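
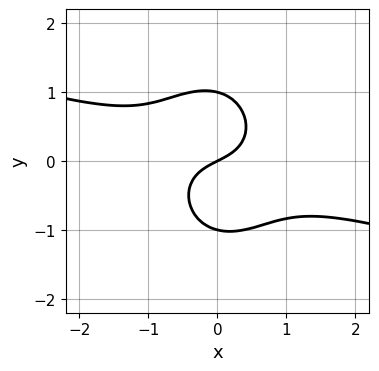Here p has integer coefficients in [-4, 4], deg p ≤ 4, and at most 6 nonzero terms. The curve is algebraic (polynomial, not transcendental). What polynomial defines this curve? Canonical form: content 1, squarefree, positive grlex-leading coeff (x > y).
x^3 + 3*x^2*y + 2*y^3 + x - 2*y

(a) The degree is 3 — a generic line meets the curve in up to 3 points.
(b) Against the integer gridlines: it crosses the x-axis at the gridline x = 0; among the integer gridlines, it crosses the y-axis at y ∈ {-1, 0, 1}.
(c) Matching integer coefficients to the picture gives p.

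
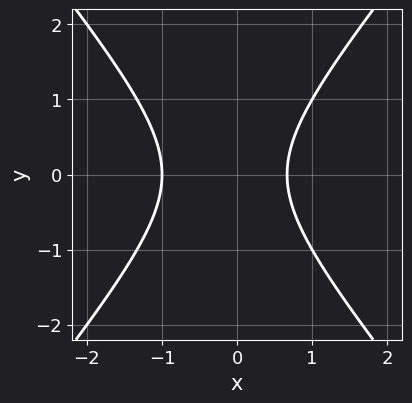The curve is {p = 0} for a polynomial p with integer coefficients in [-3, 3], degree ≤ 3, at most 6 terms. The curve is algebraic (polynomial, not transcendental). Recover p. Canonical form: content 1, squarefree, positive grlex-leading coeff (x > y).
3*x^2 - 2*y^2 + x - 2

Degree: no degree-1 curve has this shape, so deg p = 2.
Symmetries: the y ↦ −y reflection is a symmetry, so y appears only in even powers.
Against the integer gridlines: the curve avoids every integer y-axis point in the box; it crosses the x-axis at the gridline x = -1.
Assembling these constraints gives the stated polynomial.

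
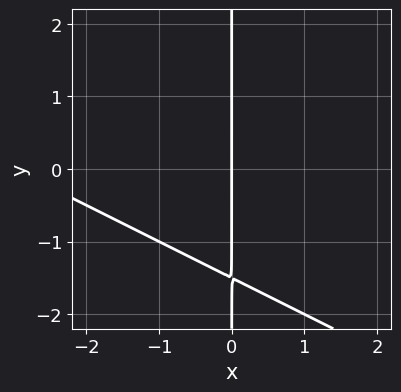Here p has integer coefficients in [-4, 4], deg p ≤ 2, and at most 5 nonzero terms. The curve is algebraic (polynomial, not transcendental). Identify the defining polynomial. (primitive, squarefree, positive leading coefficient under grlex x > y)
x^2 + 2*x*y + 3*x

Degree: a generic line meets the curve in up to 2 points, so deg p = 2.
From the axis intercepts and sections: it meets the x-axis at x = 0 (among the integer gridlines); every point of the y-axis in the box is on the curve.
Matching integer coefficients to the picture gives p.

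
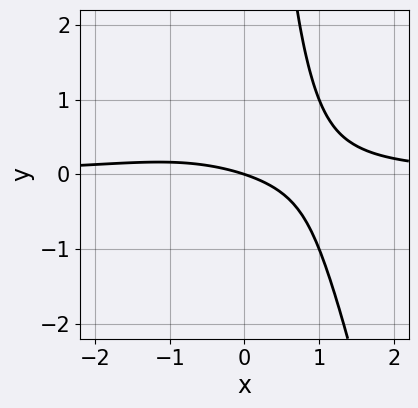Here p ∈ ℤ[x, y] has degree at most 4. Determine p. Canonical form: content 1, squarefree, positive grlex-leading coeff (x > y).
x^3*y + x*y^2 + 2*x*y - x - 3*y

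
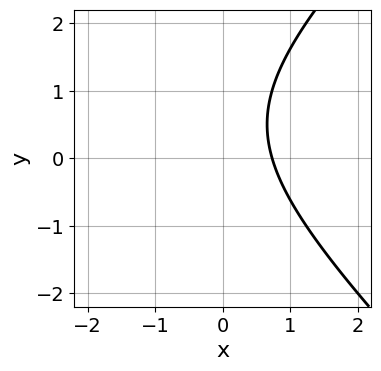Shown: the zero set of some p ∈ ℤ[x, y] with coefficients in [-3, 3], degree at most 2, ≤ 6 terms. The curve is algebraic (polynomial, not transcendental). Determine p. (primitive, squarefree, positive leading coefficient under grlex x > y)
(a) The degree is 2 — no degree-1 curve has this shape.
(b) Observable constraints: no y-intercept at any integer in the box.
(c) Putting this together gives p.

x^2 - y^2 + 2*x + y - 2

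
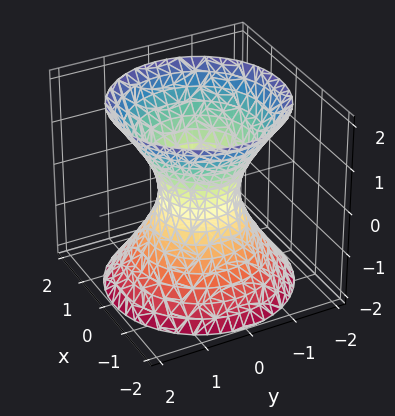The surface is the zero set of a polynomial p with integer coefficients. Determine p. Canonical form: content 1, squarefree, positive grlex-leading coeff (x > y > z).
3*x^2 + 3*y^2 - 2*z^2 - 2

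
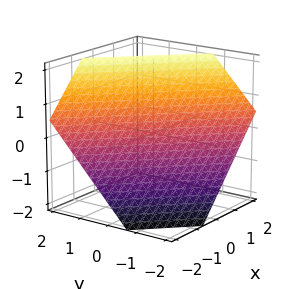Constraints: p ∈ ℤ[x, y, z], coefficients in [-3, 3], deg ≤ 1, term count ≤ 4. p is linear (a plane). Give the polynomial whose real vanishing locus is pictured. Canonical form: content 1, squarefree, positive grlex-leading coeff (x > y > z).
3*x + 3*y - 3*z + 2

(a) Degree: the surface is flat (a plane), so deg p = 1.
(b) Solving for integer coefficients yields p as stated.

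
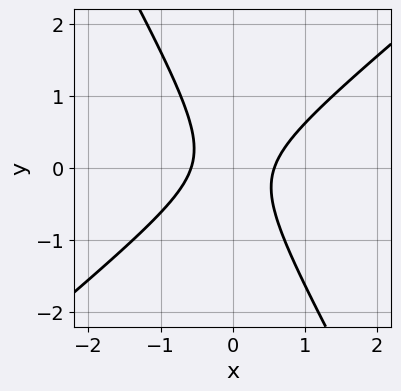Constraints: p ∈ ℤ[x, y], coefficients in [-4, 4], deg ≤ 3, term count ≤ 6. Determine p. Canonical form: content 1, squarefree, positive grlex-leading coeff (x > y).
3*x^2 - 2*x*y - 2*y^2 - 1

deg p = 2.
From the visible intercepts: the curve avoids every integer y-axis point in the box.
Assembling these constraints gives the stated polynomial.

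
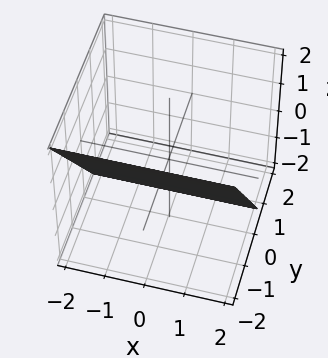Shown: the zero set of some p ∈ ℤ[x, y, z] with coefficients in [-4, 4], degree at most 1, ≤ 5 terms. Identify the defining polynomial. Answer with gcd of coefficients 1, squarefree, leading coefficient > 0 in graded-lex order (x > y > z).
3*y + 2*z + 2

(a) Degree: the surface is flat (a plane), so deg p = 1.
(b) Checking where it meets the axes: it misses every integer gridline on the x-axis; it crosses the z-axis at the gridline z = -1.
(c) Solving for integer coefficients yields p as stated.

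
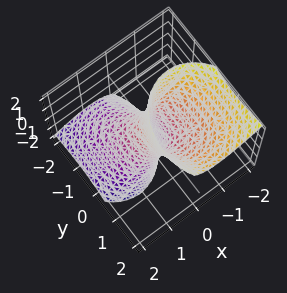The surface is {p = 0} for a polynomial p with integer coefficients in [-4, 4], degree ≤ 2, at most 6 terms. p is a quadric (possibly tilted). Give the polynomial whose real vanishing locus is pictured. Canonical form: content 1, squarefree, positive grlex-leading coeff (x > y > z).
First, the degree is 2 — no degree-1 surface has this shape.
Next, observable constraints: it misses every integer gridline on the z-axis.
Finally, matching integer coefficients to the picture gives p.

3*x^2 + 3*x*z + 2*y^2 - 2*y*z - 1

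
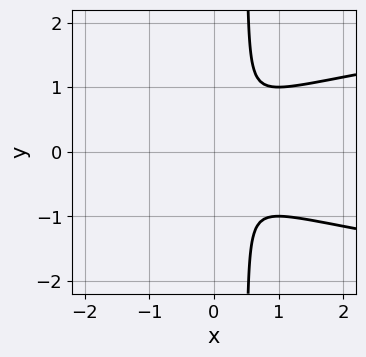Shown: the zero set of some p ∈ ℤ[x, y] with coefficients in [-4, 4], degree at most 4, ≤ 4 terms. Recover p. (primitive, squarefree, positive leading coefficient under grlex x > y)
2*x*y^2 - x^2 - y^2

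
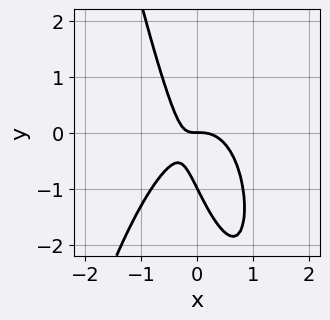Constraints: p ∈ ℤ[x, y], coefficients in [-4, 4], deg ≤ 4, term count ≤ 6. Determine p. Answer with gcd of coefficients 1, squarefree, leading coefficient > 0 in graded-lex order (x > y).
deg p = 3. No degree-2 curve has this shape.
Checking where it meets the axes: it crosses the x-axis at the gridline x = 0; among the integer gridlines, it crosses the y-axis at y ∈ {-1, 0}.
Fitting integer coefficients to these (and the overall shape) gives p.

3*x^3 + 2*x*y + y^2 + y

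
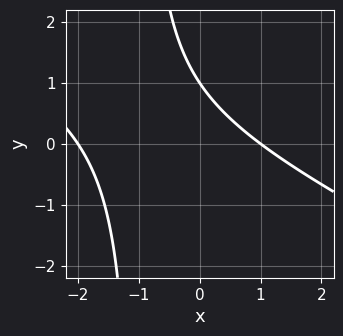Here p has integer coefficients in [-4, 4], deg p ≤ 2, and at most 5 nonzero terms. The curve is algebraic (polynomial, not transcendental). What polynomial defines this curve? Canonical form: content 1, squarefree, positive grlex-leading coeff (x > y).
x^2 + 2*x*y + x + 2*y - 2

1. Degree: no degree-1 curve has this shape, so deg p = 2.
2. From the visible intercepts: it meets the y-axis at y = 1 (among the integer gridlines); among the integer gridlines, it crosses the x-axis at x ∈ {-2, 1}.
3. Putting this together gives p.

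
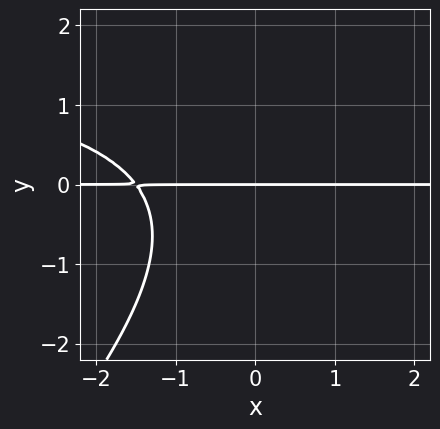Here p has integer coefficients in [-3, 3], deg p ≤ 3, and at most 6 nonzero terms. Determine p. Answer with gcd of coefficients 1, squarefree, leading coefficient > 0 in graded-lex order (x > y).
x*y^2 - y^3 - 2*x*y - 3*y

(a) The degree is 3 — no degree-2 curve has this shape.
(b) From the axis intercepts and sections: it meets the y-axis at y = 0 (among the integer gridlines); every point of the x-axis in the box is on the curve.
(c) The integer polynomial consistent with all of this is the stated p.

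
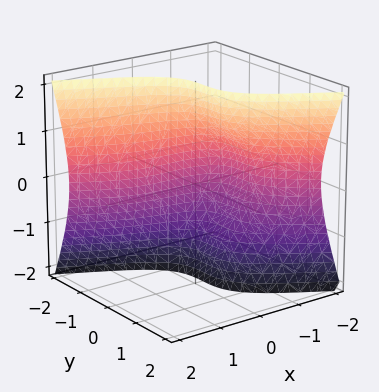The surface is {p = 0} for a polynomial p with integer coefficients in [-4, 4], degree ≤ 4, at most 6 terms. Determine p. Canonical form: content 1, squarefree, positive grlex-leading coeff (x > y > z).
x^3 + 2*x*z^2 + 3*y^3 + 2

The degree is 3 — no degree-2 surface has this shape.
From the visible intercepts: it misses every integer gridline on the z-axis.
These observations pin down the coefficients.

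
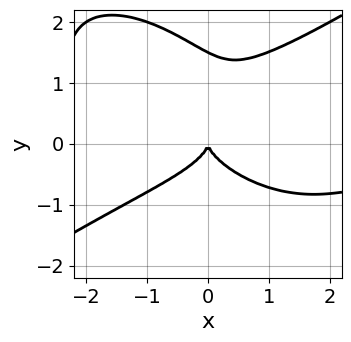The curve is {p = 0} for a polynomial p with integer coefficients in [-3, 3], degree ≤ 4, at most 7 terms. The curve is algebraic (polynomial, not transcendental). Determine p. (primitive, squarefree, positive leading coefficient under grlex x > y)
x^3*y - x*y^3 - 2*y^4 + 3*y^3 + 2*x^2

(a) deg p = 4.
(b) Checking where it meets the axes: one y-axis crossing is at y = 0; it meets the x-axis at x = 0 (among the integer gridlines).
(c) Assembling these constraints gives the stated polynomial.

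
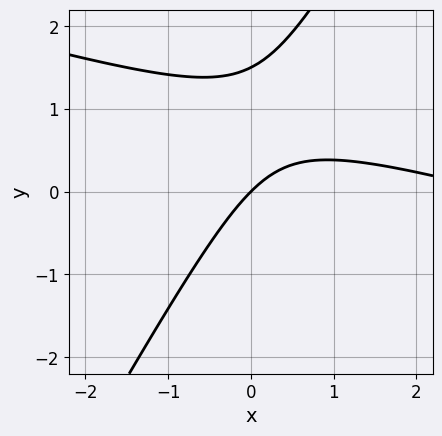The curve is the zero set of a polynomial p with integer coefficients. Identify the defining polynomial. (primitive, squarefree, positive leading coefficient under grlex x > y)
x^2 + 3*x*y - 2*y^2 - 3*x + 3*y

deg p = 2.
Observable constraints: one y-axis crossing is at y = 0; it meets the x-axis at x = 0 (among the integer gridlines).
Fitting integer coefficients to these (and the overall shape) gives p.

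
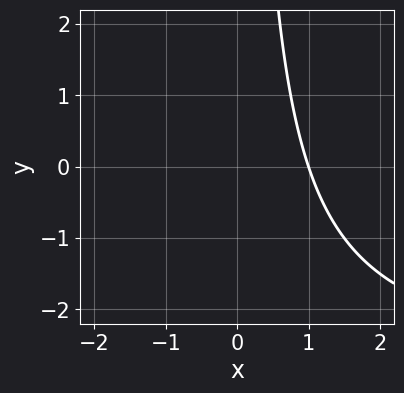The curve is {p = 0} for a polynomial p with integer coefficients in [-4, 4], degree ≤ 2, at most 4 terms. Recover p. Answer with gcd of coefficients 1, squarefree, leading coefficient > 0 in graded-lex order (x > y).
First, deg p = 2.
Then, observable constraints: no y-intercept at any integer in the box; one x-axis crossing is at x = 1.
Finally, fitting integer coefficients to these (and the overall shape) gives p.

x*y + 3*x - 3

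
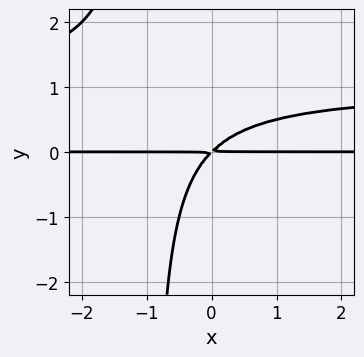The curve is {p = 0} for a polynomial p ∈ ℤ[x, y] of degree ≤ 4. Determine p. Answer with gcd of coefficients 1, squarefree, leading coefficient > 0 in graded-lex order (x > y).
1. Degree: the shape is more complex than any degree-2 curve, so deg p = 3.
2. Observable constraints: every point of the x-axis in the box is on the curve.
3. Matching integer coefficients to the picture gives p.

x*y^2 - x*y + y^2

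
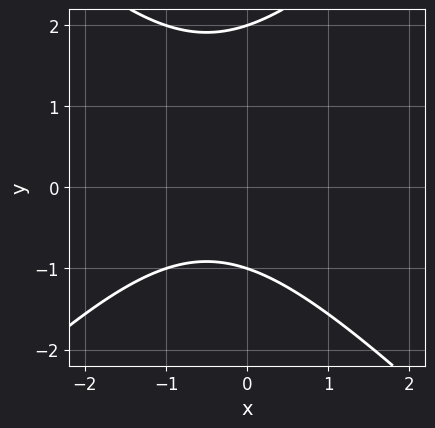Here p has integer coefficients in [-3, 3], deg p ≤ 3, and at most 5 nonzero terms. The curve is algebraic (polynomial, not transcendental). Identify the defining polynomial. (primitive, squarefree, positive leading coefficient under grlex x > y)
x^2 - y^2 + x + y + 2

1. Degree: a generic line meets the curve in up to 2 points, so deg p = 2.
2. Reading off the gridlines: among the integer gridlines, it crosses the y-axis at y ∈ {-1, 2}; no x-intercept at any integer in the box.
3. The integer polynomial consistent with all of this is the stated p.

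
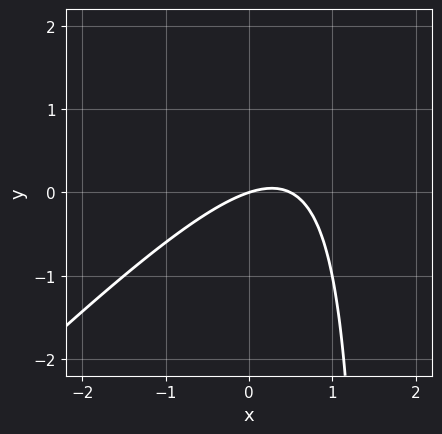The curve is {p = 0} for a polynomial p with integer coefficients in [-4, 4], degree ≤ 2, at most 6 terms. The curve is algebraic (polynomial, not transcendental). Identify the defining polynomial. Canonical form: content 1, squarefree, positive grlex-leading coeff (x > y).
2*x^2 - 2*x*y - x + 3*y

1. The degree is 2 — no degree-1 curve has this shape.
2. From the axis intercepts and sections: one y-axis crossing is at y = 0; one x-axis crossing is at x = 0.
3. Fitting integer coefficients to these (and the overall shape) gives p.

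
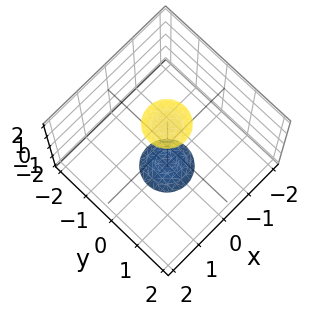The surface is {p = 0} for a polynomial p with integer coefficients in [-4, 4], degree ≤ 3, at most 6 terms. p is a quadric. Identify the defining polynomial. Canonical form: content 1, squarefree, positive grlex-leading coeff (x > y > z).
3*x^2 + 3*y^2 - z^2 + 3

(a) There are 2 components. Treating them together as one polynomial.
(b) deg p = 2. Two separate bowl-shaped sheets opening away from each other; a quadric.
(c) Symmetries: it's symmetric under z → −z, forcing even powers of z; every cross-section ⟂ z is a circle, so x, y appear only via x² + y².
(d) Against the integer gridlines: it misses every integer gridline on the y-axis; a circular section at z = -2 has radius between 0 and 1; the surface avoids every integer x-axis point in the box.
(e) Fitting integer coefficients to these (and the overall shape) gives p.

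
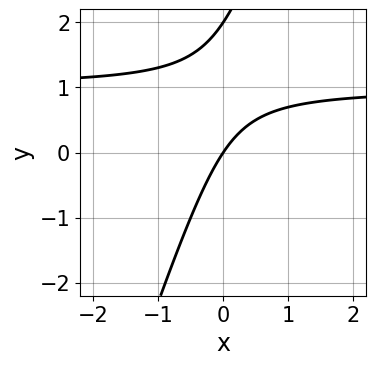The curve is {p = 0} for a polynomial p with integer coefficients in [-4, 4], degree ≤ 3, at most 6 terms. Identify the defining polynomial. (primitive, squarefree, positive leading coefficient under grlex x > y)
3*x*y - y^2 - 3*x + 2*y

First, the degree is 2 — the shape is more complex than any degree-1 curve.
Then, checking where it meets the axes: one x-axis crossing is at x = 0; the y-axis gridline crossings are at y ∈ {0, 2}.
Finally, matching integer coefficients to the picture gives p.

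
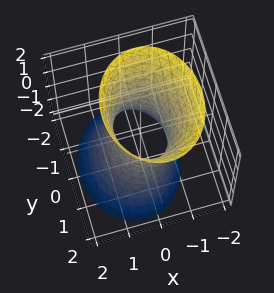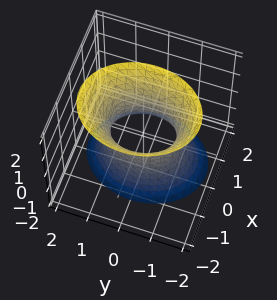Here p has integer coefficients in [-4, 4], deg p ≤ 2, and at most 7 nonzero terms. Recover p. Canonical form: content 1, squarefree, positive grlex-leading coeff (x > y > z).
deg p = 2.
From the visible intercepts: no z-intercept at any integer in the box; the y-axis gridline crossings are at y ∈ {-1, 1}.
Together with the visible shape, these determine p as stated.

3*x^2 + x*z + 2*y^2 - z^2 - 2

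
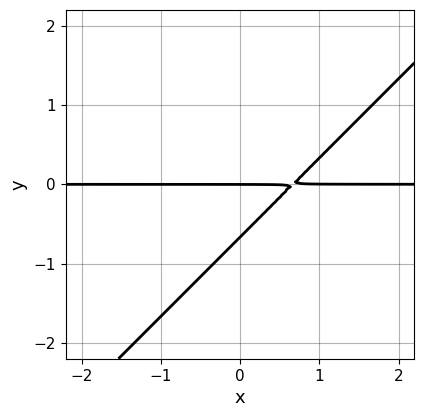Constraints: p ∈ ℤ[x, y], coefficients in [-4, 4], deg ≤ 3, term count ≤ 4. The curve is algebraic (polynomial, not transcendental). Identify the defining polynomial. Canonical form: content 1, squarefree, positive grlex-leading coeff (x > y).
3*x*y - 3*y^2 - 2*y

deg p = 2. A generic line meets the curve in up to 2 points.
Observable constraints: it crosses the y-axis at the gridline y = 0; the visible x-axis segment lies entirely on the curve.
Fitting integer coefficients to these (and the overall shape) gives p.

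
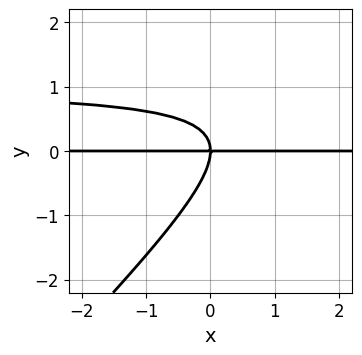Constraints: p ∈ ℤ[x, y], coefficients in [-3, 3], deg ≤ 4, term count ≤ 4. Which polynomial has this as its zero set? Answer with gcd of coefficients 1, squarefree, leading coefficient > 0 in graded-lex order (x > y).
x*y^2 - y^3 - x*y

Degree: a generic line meets the curve in up to 3 points, so deg p = 3.
Checking where it meets the axes: it crosses the y-axis at the gridline y = 0; every point of the x-axis in the box is on the curve.
Matching integer coefficients to the picture gives p.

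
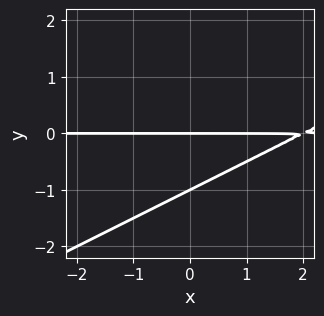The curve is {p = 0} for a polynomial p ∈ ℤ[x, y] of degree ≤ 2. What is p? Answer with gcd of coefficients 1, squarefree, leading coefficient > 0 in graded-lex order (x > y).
x*y - 2*y^2 - 2*y

1. deg p = 2.
2. Observable constraints: every point of the x-axis in the box is on the curve; among the integer gridlines, it crosses the y-axis at y ∈ {-1, 0}.
3. The integer polynomial consistent with all of this is the stated p.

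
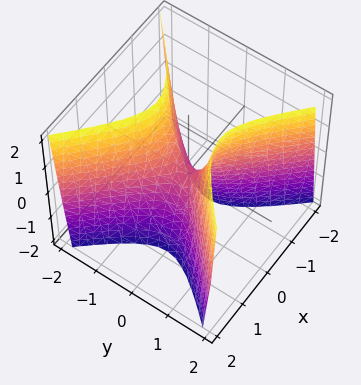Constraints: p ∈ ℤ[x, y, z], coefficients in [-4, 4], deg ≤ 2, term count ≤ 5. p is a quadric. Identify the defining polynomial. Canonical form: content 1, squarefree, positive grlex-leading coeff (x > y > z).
3*x^2 - 3*y^2 + z

First, degree: a saddle surface; a quadric, so deg p = 2.
Next, symmetries: it's symmetric under y → −y, forcing even powers of y; mirror symmetry x ↦ −x ⇒ only even powers of x.
Next, observable constraints: one y-axis crossing is at y = 0; one z-axis crossing is at z = 0; one x-axis crossing is at x = 0.
Finally, matching integer coefficients to the picture gives p.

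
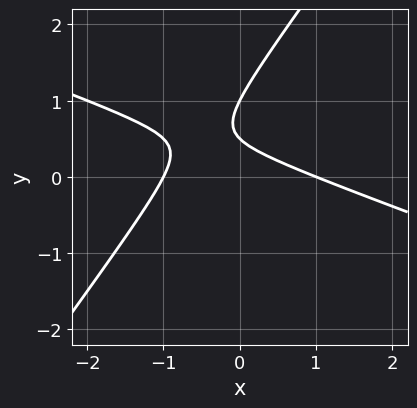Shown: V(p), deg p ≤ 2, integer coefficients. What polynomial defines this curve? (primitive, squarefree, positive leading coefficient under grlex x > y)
1. Degree: no degree-1 curve has this shape, so deg p = 2.
2. Observable constraints: it crosses the y-axis at the gridline y = 1; the x-axis gridline crossings are at x ∈ {-1, 1}.
3. These observations pin down the coefficients.

x^2 + 2*x*y - 2*y^2 + 3*y - 1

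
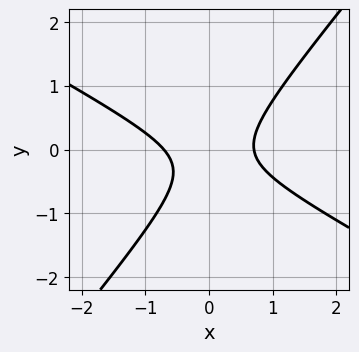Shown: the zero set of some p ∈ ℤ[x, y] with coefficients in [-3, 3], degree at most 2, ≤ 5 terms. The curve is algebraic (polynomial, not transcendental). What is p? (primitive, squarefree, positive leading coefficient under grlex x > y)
2*x^2 + 2*x*y - 3*y^2 - y - 1

First, the degree is 2 — a generic line meets the curve in up to 2 points.
Then, from the visible intercepts: the curve avoids every integer y-axis point in the box.
Finally, solving for integer coefficients yields p as stated.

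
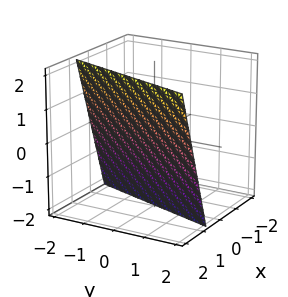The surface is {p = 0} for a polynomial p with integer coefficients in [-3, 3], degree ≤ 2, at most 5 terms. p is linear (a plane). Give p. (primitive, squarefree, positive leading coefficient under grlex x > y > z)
(a) deg p = 1.
(b) From the visible intercepts: it meets the y-axis at y = -2 (among the integer gridlines); one z-axis crossing is at z = -2.
(c) Fitting integer coefficients to these (and the overall shape) gives p.

3*x - y - z - 2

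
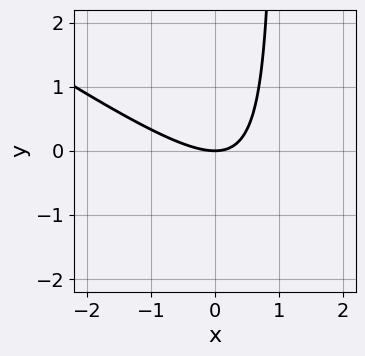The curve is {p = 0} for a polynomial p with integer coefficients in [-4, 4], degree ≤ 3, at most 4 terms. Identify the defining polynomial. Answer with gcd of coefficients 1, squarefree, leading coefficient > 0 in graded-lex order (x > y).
First, the degree is 2 — a generic line meets the curve in up to 2 points.
Then, checking where it meets the axes: it crosses the x-axis at the gridline x = 0; it crosses the y-axis at the gridline y = 0.
Finally, these observations pin down the coefficients.

2*x^2 + 3*x*y - 3*y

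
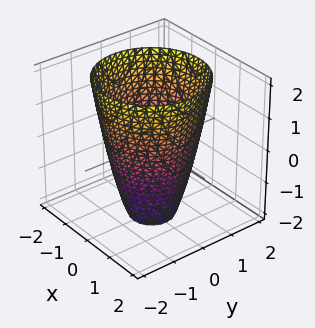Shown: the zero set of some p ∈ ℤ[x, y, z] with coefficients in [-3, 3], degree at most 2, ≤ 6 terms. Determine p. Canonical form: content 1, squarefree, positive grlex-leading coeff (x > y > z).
1. deg p = 2. No degree-1 surface has this shape.
2. Symmetries: the surface is invariant under rotation about z: p = q(x² + y², z).
3. Reading off the gridlines: the surface avoids every integer z-axis point in the box; a circular section at z = -1 has radius exactly 1.
4. The integer polynomial consistent with all of this is the stated p.

2*x^2 + 2*y^2 - z - 3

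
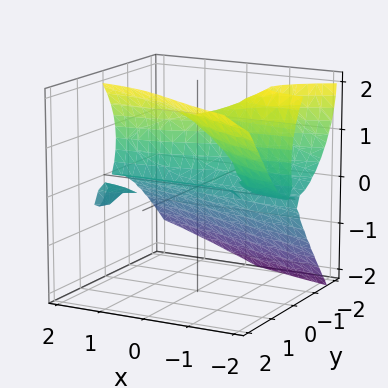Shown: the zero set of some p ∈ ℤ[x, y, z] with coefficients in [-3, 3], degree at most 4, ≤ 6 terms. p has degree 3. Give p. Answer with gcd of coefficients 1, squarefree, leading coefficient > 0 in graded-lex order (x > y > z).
3*x*y*z + 3*y^3 - 2*z^3 + 3*z^2

There are 2 components. Treating them together as one polynomial.
The degree is 3 — no degree-2 surface has this shape.
Observable constraints: every point of the x-axis in the box is on the surface; it meets the z-axis at z = 0 (among the integer gridlines).
Matching integer coefficients to the picture gives p.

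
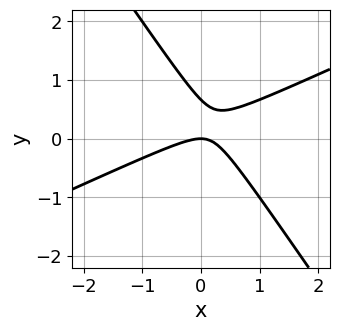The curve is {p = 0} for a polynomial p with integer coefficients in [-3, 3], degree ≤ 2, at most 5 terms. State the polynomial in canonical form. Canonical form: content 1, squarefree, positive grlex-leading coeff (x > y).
2*x^2 - 3*x*y - 3*y^2 + 2*y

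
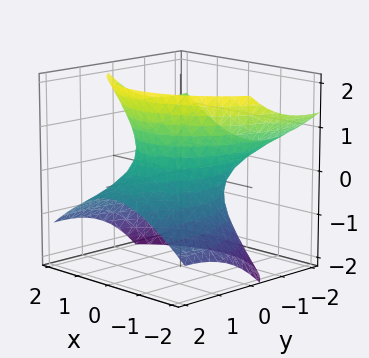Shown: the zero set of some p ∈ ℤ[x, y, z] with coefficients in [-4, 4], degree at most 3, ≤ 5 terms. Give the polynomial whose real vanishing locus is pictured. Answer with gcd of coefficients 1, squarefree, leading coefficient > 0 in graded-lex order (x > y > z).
(a) Degree: the shape is more complex than any degree-1 surface, so deg p = 2.
(b) Checking where it meets the axes: among the integer gridlines, it crosses the x-axis at x ∈ {-1, 1}; it misses every integer gridline on the z-axis.
(c) These observations pin down the coefficients.

2*x^2 + y^2 + 3*y*z - 2*z^2 - 2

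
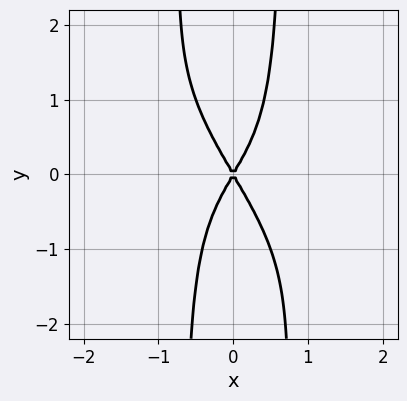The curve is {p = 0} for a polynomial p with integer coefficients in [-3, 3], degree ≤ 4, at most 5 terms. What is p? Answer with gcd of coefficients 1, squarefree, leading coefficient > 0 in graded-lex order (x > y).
Degree: no degree-3 curve has this shape, so deg p = 4.
Observable constraints: one x-axis crossing is at x = 0; it crosses the y-axis at the gridline y = 0.
Putting this together gives p.

2*x^3*y + 2*x^2*y^2 + 3*x^2 - y^2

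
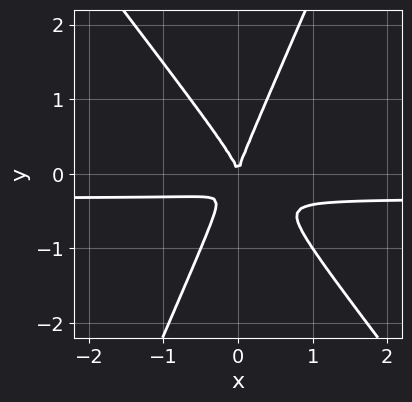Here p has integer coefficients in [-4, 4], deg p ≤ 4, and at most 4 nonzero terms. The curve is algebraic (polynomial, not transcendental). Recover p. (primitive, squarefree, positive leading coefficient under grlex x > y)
3*x^2*y + x*y^2 - y^3 + x^2

1. deg p = 3. The shape is more complex than any degree-2 curve.
2. From the visible intercepts: it meets the y-axis at y = 0 (among the integer gridlines); it crosses the x-axis at the gridline x = 0.
3. These observations pin down the coefficients.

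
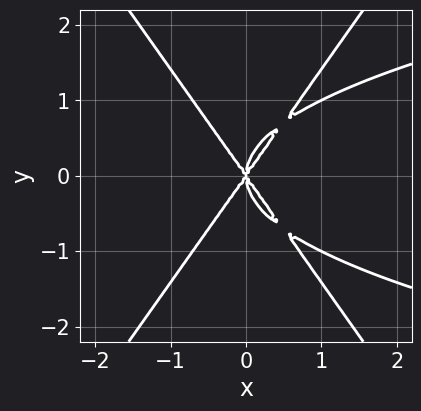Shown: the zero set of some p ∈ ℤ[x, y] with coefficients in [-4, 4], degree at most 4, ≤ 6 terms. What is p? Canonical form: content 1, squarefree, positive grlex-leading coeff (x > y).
2*x^2*y^2 - y^4 - 2*x^3 + x*y^2

1. Degree: a generic line meets the curve in up to 4 points, so deg p = 4.
2. Symmetries: the y ↦ −y reflection is a symmetry, so y appears only in even powers.
3. Observable constraints: it meets the y-axis at y = 0 (among the integer gridlines); it crosses the x-axis at the gridline x = 0.
4. Fitting integer coefficients to these (and the overall shape) gives p.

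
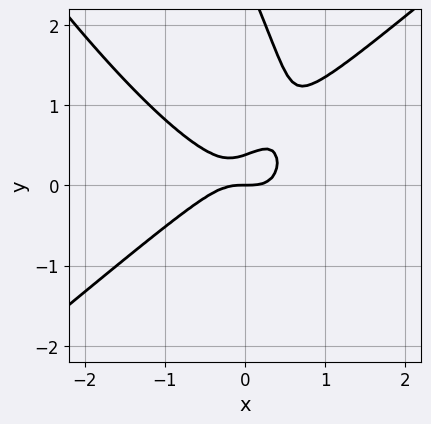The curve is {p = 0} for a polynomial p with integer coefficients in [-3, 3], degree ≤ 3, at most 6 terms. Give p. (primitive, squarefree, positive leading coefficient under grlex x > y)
2*x^3 - 2*x*y^2 - y^3 + 3*y^2 - y

Degree: no degree-2 curve has this shape, so deg p = 3.
From the axis intercepts and sections: one y-axis crossing is at y = 0; it crosses the x-axis at the gridline x = 0.
These observations pin down the coefficients.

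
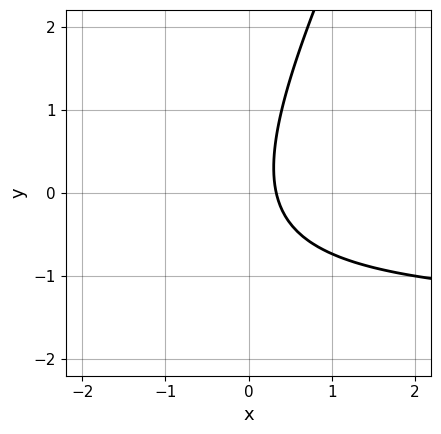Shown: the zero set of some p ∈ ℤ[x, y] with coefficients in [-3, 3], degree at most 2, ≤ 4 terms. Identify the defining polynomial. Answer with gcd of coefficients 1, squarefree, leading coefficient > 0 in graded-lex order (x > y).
2*x*y - y^2 + 3*x - 1

(a) deg p = 2.
(b) Against the integer gridlines: no y-intercept at any integer in the box.
(c) Matching integer coefficients to the picture gives p.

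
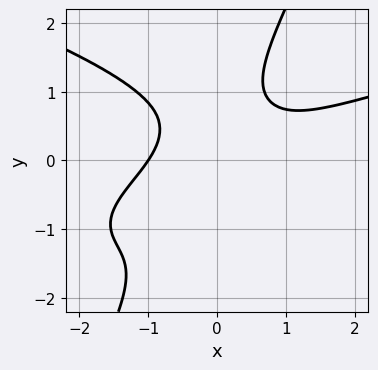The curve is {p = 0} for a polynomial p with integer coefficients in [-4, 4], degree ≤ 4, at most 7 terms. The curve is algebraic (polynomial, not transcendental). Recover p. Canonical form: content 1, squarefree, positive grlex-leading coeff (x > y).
2*x*y^3 - y^4 - x^3 + 2*x^2*y - 1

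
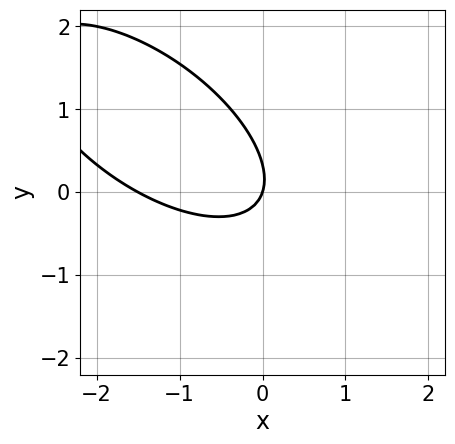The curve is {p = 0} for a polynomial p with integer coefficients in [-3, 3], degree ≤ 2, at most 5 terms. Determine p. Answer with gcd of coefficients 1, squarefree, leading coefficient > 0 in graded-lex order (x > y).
2*x^2 + 3*x*y + 3*y^2 + 3*x - y

First, the degree is 2 — a generic line meets the curve in up to 2 points.
Next, from the visible intercepts: it meets the y-axis at y = 0 (among the integer gridlines); it meets the x-axis at x = 0 (among the integer gridlines).
Finally, together with the visible shape, these determine p as stated.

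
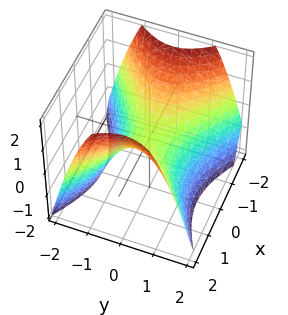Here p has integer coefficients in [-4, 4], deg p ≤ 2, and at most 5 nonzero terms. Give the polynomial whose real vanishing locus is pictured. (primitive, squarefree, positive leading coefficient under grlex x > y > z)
First, degree: a saddle surface; a quadric, so deg p = 2.
Next, symmetries: mirror symmetry x ↦ −x ⇒ only even powers of x; mirror symmetry y ↦ −y ⇒ only even powers of y.
Then, reading off the gridlines: it meets the y-axis at y = 0 (among the integer gridlines); one z-axis crossing is at z = 0; one x-axis crossing is at x = 0.
Finally, the integer polynomial consistent with all of this is the stated p.

2*x^2 - 3*y^2 - 3*z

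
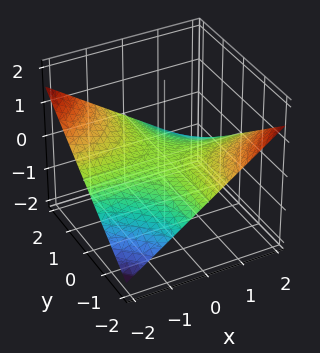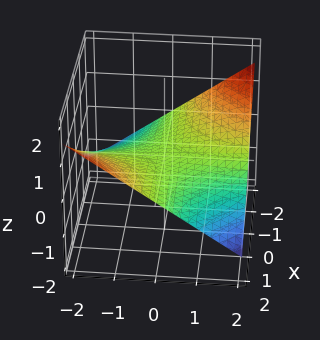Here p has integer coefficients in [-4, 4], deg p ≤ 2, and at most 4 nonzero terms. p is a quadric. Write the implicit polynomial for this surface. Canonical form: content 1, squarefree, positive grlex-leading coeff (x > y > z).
(a) deg p = 2. A saddle surface; a quadric.
(b) From the visible intercepts: the visible x-axis segment lies entirely on the surface; the visible y-axis segment lies entirely on the surface; it meets the z-axis at z = 0 (among the integer gridlines).
(c) Assembling these constraints gives the stated polynomial.

x*y + 3*z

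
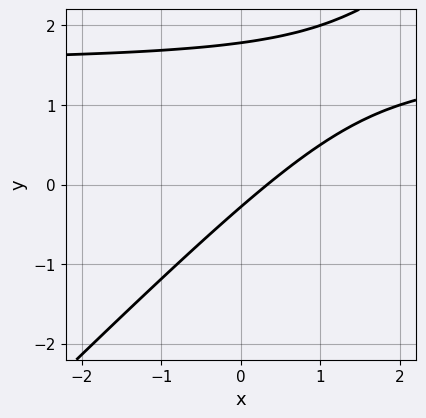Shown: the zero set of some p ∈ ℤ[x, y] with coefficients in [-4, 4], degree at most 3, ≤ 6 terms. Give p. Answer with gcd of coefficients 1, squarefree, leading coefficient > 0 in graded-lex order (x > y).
(a) deg p = 2. The shape is more complex than any degree-1 curve.
(b) Putting this together gives p.

2*x*y - 2*y^2 - 3*x + 3*y + 1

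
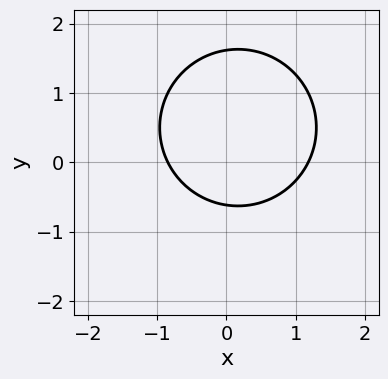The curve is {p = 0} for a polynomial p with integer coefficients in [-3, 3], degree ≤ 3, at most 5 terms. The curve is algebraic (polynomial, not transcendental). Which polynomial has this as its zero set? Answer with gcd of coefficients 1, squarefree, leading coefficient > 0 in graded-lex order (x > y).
3*x^2 + 3*y^2 - x - 3*y - 3

(a) The degree is 2 — the shape is more complex than any degree-1 curve.
(b) Solving for integer coefficients yields p as stated.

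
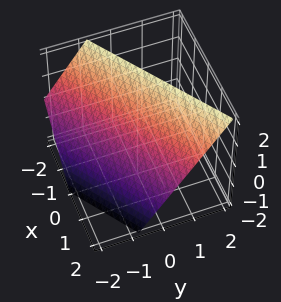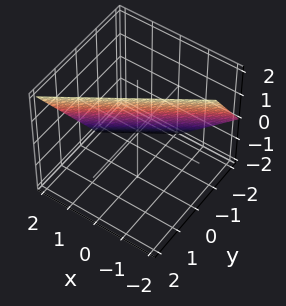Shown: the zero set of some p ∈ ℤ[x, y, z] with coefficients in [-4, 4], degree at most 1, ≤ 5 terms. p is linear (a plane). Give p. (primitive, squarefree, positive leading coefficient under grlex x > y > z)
1. deg p = 1.
2. Checking where it meets the axes: it meets the x-axis at x = 1 (among the integer gridlines); it meets the z-axis at z = 1 (among the integer gridlines).
3. Putting this together gives p.

2*x - 3*y + 2*z - 2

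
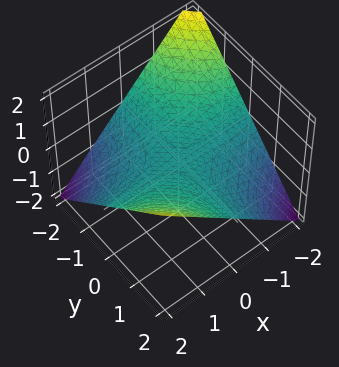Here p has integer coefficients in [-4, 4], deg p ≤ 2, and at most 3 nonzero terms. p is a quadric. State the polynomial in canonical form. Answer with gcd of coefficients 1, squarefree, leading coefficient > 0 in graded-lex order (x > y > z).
First, deg p = 2. A saddle surface; a quadric.
Next, from the axis intercepts and sections: it crosses the z-axis at the gridline z = 0; the visible x-axis segment lies entirely on the surface; the visible y-axis segment lies entirely on the surface.
Finally, putting this together gives p.

x*y - 2*z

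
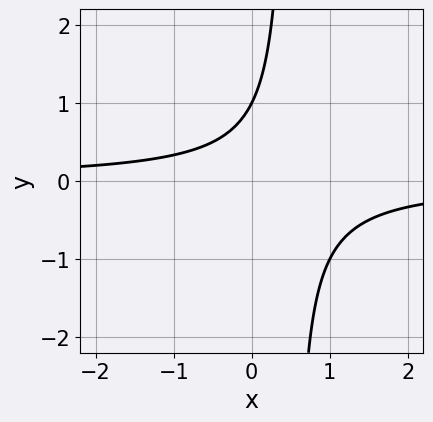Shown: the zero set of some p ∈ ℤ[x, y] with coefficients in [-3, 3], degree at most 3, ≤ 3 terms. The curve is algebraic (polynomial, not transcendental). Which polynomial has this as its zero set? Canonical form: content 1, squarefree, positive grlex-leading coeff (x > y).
2*x*y - y + 1

(a) deg p = 2.
(b) Checking where it meets the axes: it crosses the y-axis at the gridline y = 1; the curve avoids every integer x-axis point in the box.
(c) Fitting integer coefficients to these (and the overall shape) gives p.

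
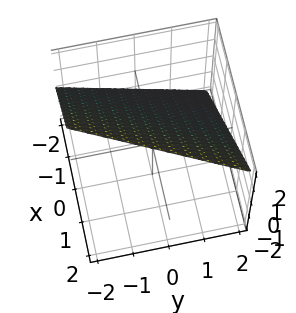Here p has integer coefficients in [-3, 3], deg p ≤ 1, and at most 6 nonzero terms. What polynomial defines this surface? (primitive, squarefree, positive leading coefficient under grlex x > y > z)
2*x - y - 2*z + 2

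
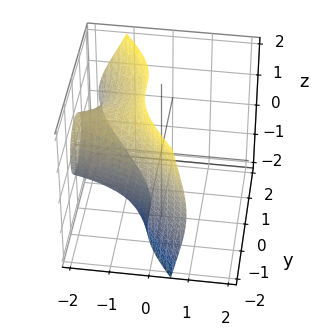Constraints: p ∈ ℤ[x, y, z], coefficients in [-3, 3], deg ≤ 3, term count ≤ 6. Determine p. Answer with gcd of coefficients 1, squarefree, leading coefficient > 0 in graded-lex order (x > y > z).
3*x*y^2 + 2*x*z^2 + 2*y^3 + y^2 + 3

Degree: a generic line meets the surface in up to 3 points, so deg p = 3.
Checking where it meets the axes: no z-intercept at any integer in the box; no x-intercept at any integer in the box.
Fitting integer coefficients to these (and the overall shape) gives p.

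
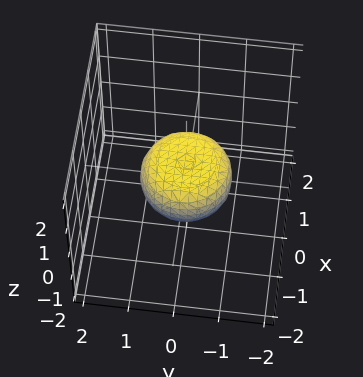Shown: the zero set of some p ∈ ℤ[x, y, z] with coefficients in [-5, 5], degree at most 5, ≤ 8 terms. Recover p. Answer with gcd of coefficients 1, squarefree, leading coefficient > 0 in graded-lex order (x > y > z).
2*x^4 + 4*x^2*y^2 + 2*y^4 - x^2 - y^2 + 3*z^2 - 1

(a) Degree: no degree-3 surface has this shape, so deg p = 4.
(b) Symmetry: every cross-section ⟂ z is a circle, so x, y appear only via x² + y².
(c) Checking where it meets the axes: the y-axis gridline crossings are at y ∈ {-1, 1}; a circular section at z = 0 has radius exactly 1.
(d) Assembling these constraints gives the stated polynomial.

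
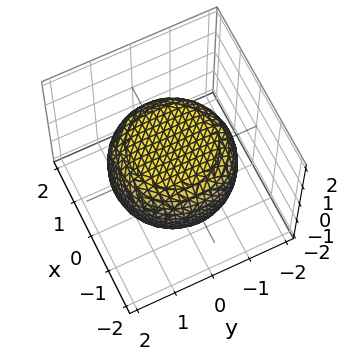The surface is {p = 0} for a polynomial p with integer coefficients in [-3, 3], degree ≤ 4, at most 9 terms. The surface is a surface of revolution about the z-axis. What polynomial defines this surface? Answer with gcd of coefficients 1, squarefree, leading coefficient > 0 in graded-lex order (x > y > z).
x^4 + 2*x^2*y^2 + y^4 - x^2 - y^2 + 3*z^2 - 3

First, deg p = 4. A generic line meets the surface in up to 4 points.
Then, symmetries: every cross-section ⟂ z is a circle, so x, y appear only via x² + y².
Next, checking where it meets the axes: among the integer gridlines, it crosses the z-axis at z ∈ {-1, 1}; a circular section at z = 1 has radius exactly 1.
Finally, matching integer coefficients to the picture gives p.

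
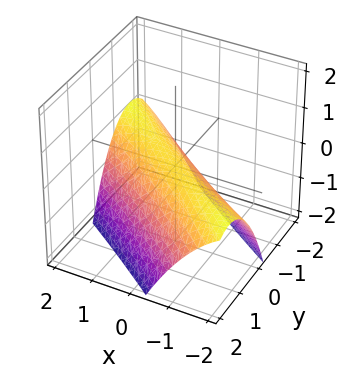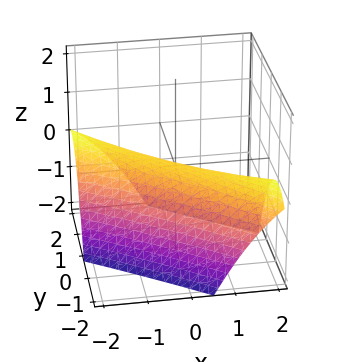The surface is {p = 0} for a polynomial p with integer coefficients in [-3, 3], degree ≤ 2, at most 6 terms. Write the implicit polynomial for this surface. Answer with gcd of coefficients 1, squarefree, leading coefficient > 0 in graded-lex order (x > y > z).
x^2 + 3*x*y + 2*y^2 + 3*z

1. deg p = 2.
2. Observable constraints: it crosses the z-axis at the gridline z = 0; it meets the y-axis at y = 0 (among the integer gridlines); one x-axis crossing is at x = 0.
3. Fitting integer coefficients to these (and the overall shape) gives p.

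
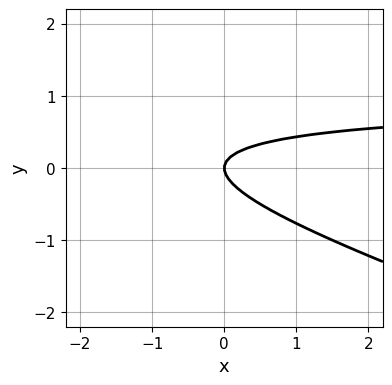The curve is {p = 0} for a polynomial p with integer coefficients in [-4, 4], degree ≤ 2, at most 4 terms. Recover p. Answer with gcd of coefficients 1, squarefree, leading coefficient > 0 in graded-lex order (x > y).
First, deg p = 2.
Next, from the visible intercepts: it crosses the y-axis at the gridline y = 0; it crosses the x-axis at the gridline x = 0.
Finally, together with the visible shape, these determine p as stated.

x*y + 3*y^2 - x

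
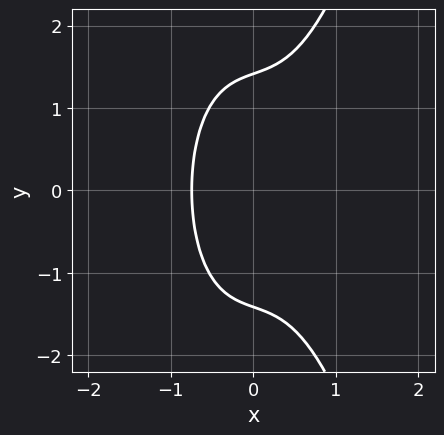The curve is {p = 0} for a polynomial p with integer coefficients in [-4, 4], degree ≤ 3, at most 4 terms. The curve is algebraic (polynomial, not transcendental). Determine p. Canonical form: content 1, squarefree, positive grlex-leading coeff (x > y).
3*x^3 - y^2 + x + 2

Degree: no degree-2 curve has this shape, so deg p = 3.
Symmetries: it's symmetric under y → −y, forcing even powers of y.
These observations pin down the coefficients.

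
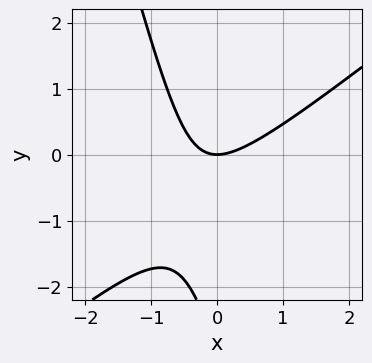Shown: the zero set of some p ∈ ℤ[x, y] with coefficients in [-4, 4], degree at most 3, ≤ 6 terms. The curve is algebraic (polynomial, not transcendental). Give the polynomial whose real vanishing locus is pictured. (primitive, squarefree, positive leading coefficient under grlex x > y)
(a) deg p = 2. A generic line meets the curve in up to 2 points.
(b) Against the integer gridlines: one x-axis crossing is at x = 0; it meets the y-axis at y = 0 (among the integer gridlines).
(c) These observations pin down the coefficients.

3*x^2 - 3*x*y - y^2 - 3*y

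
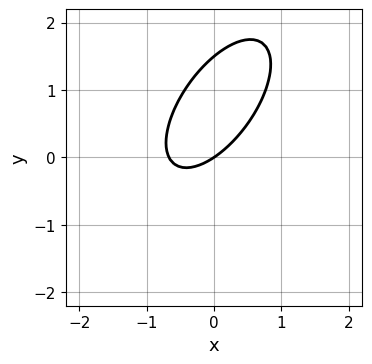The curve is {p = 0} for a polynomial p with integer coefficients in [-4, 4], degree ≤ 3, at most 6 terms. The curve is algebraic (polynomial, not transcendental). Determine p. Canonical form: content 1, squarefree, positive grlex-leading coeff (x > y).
3*x^2 - 3*x*y + 2*y^2 + 2*x - 3*y

(a) The degree is 2 — no degree-1 curve has this shape.
(b) Observable constraints: it crosses the y-axis at the gridline y = 0; it meets the x-axis at x = 0 (among the integer gridlines).
(c) Matching integer coefficients to the picture gives p.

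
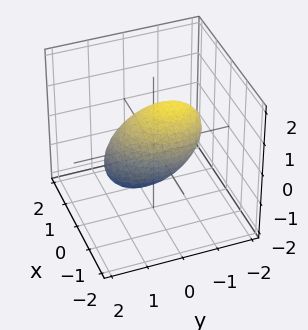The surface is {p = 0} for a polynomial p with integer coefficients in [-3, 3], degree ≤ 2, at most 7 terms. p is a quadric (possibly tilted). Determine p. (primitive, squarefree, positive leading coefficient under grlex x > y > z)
First, degree: a generic line meets the surface in up to 2 points, so deg p = 2.
Then, checking where it meets the axes: among the integer gridlines, it crosses the x-axis at x ∈ {-1, 1}; among the integer gridlines, it crosses the z-axis at z ∈ {-1, 1}.
Finally, fitting integer coefficients to these (and the overall shape) gives p.

3*x^2 + 2*y^2 + 2*y*z + 3*z^2 - 3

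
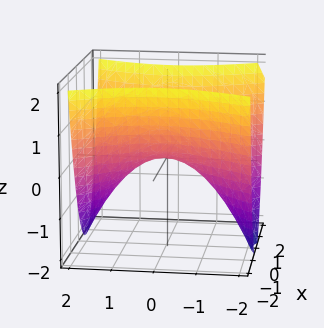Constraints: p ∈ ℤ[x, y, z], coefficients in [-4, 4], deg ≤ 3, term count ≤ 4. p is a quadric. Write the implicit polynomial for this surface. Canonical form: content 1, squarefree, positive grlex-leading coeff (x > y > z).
2*x^2 - y^2 - 2*z

(a) deg p = 2. A saddle surface; a quadric.
(b) Symmetries: the x ↦ −x reflection is a symmetry, so x appears only in even powers; it's symmetric under y → −y, forcing even powers of y.
(c) From the visible intercepts: it crosses the z-axis at the gridline z = 0; it crosses the y-axis at the gridline y = 0.
(d) These observations pin down the coefficients.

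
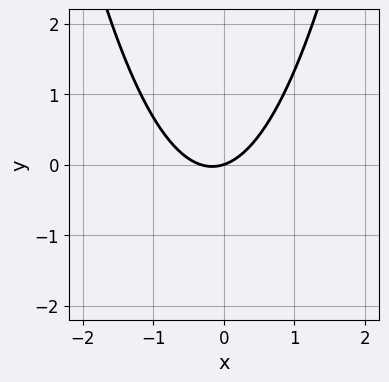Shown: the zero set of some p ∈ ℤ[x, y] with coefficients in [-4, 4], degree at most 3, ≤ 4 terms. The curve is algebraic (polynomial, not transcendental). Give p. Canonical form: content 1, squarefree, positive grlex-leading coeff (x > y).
3*x^2 + x - 3*y

1. Degree: no degree-1 curve has this shape, so deg p = 2.
2. Against the integer gridlines: it crosses the x-axis at the gridline x = 0; it meets the y-axis at y = 0 (among the integer gridlines).
3. Matching integer coefficients to the picture gives p.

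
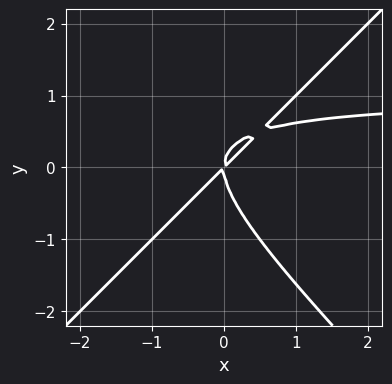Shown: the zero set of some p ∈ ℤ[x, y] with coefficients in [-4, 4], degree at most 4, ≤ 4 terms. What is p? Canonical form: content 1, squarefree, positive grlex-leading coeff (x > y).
The degree is 3 — no degree-2 curve has this shape.
Checking where it meets the axes: it crosses the y-axis at the gridline y = 0; it crosses the x-axis at the gridline x = 0.
Solving for integer coefficients yields p as stated.

x^2*y - y^3 - x^2 + x*y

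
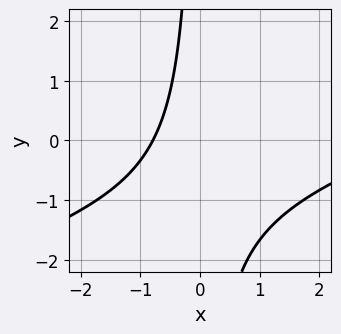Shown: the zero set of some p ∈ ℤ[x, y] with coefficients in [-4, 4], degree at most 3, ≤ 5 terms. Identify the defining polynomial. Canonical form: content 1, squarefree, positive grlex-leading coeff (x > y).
x^2 - 3*x*y - 3*x - 3

First, degree: a generic line meets the curve in up to 2 points, so deg p = 2.
Then, checking where it meets the axes: no y-intercept at any integer in the box.
Finally, fitting integer coefficients to these (and the overall shape) gives p.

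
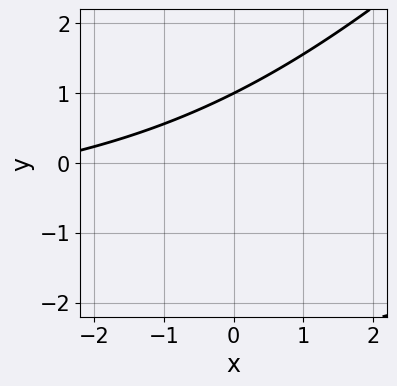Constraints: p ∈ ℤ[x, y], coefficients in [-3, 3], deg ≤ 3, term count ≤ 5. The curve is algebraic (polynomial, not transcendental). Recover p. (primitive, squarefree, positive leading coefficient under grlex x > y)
(a) Degree: the shape is more complex than any degree-1 curve, so deg p = 2.
(b) From the axis intercepts and sections: the curve avoids every integer x-axis point in the box; one y-axis crossing is at y = 1.
(c) Together with the visible shape, these determine p as stated.

x*y - y^2 + x - 2*y + 3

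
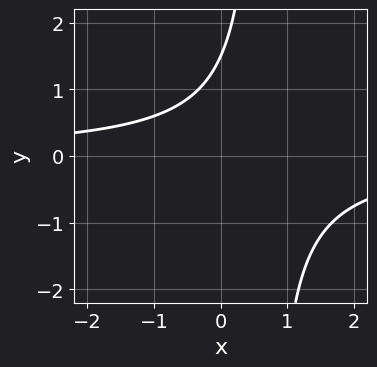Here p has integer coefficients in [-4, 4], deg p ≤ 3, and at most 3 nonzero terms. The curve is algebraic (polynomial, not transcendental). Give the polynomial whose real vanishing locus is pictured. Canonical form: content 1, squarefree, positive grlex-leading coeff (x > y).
1. deg p = 2. No degree-1 curve has this shape.
2. Against the integer gridlines: it misses every integer gridline on the x-axis.
3. Together with the visible shape, these determine p as stated.

3*x*y - 2*y + 3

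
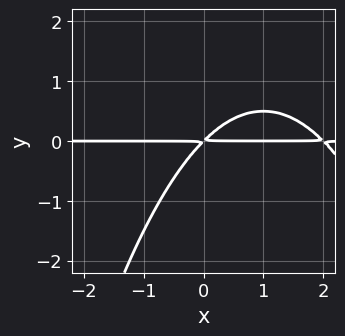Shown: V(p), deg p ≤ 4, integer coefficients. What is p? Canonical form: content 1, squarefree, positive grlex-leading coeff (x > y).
1. The degree is 3 — the shape is more complex than any degree-2 curve.
2. Reading off the gridlines: every point of the x-axis in the box is on the curve.
3. Putting this together gives p.

x^2*y - 2*x*y + 2*y^2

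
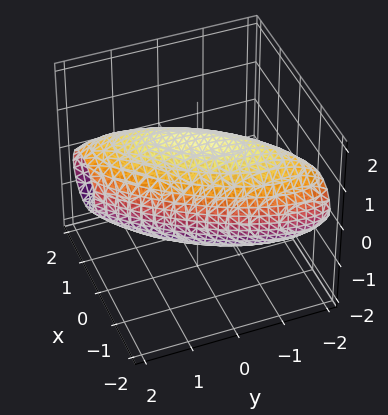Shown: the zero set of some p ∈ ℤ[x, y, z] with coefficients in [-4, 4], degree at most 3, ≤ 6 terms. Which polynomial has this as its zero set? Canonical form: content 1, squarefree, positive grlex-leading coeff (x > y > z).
2*x^2 - 2*x*y + y^2 + 2*z^2 - 3

(a) Degree: a generic line meets the surface in up to 2 points, so deg p = 2.
(b) Solving for integer coefficients yields p as stated.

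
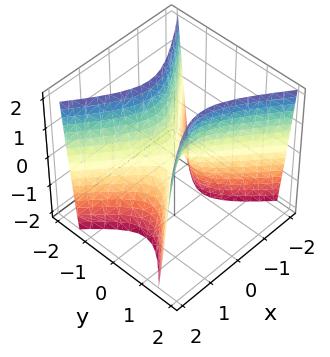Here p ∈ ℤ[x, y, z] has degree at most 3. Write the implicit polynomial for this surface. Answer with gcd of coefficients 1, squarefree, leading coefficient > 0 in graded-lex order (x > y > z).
2*x^2 - 3*y^2 + z

Degree: a hyperbolic paraboloid; a quadric, so deg p = 2.
Symmetries: the y ↦ −y reflection is a symmetry, so y appears only in even powers; mirror symmetry x ↦ −x ⇒ only even powers of x.
Observable constraints: it crosses the y-axis at the gridline y = 0; one z-axis crossing is at z = 0; one x-axis crossing is at x = 0.
Together with the visible shape, these determine p as stated.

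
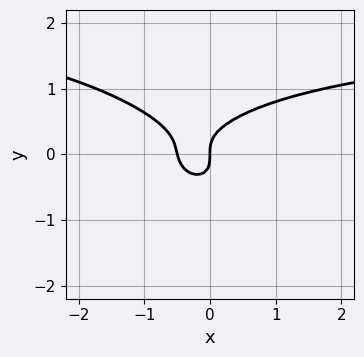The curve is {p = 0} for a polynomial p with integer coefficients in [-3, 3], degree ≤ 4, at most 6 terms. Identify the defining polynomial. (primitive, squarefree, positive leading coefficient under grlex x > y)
x^2*y + x*y^2 + 3*y^3 - 2*x^2 - x

(a) deg p = 3.
(b) Checking where it meets the axes: one y-axis crossing is at y = 0; one x-axis crossing is at x = 0.
(c) The integer polynomial consistent with all of this is the stated p.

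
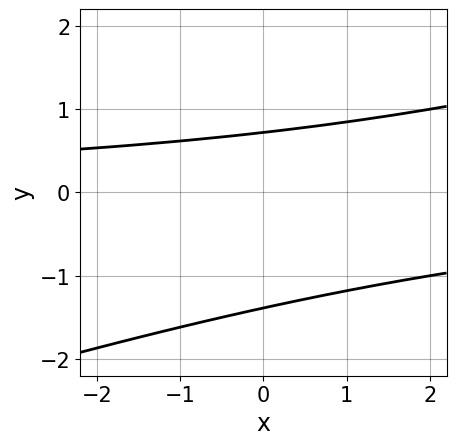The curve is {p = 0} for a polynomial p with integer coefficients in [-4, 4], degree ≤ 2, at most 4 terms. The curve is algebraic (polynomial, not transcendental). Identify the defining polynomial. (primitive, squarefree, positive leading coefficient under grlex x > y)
Degree: a generic line meets the curve in up to 2 points, so deg p = 2.
Observable constraints: no x-intercept at any integer in the box.
Putting this together gives p.

x*y - 3*y^2 - 2*y + 3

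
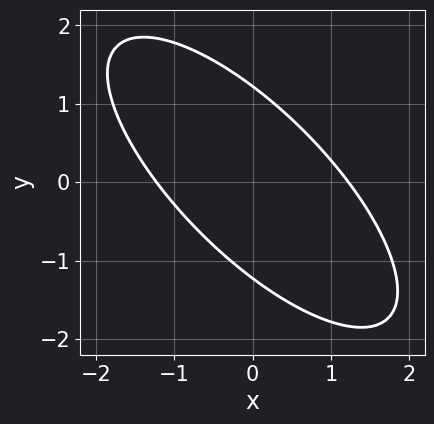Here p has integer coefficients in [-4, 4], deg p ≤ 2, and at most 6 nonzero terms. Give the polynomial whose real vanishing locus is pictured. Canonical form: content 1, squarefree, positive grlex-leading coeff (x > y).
deg p = 2. No degree-1 curve has this shape.
Solving for integer coefficients yields p as stated.

2*x^2 + 3*x*y + 2*y^2 - 3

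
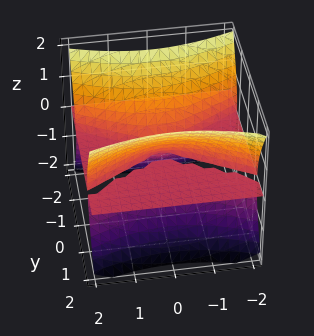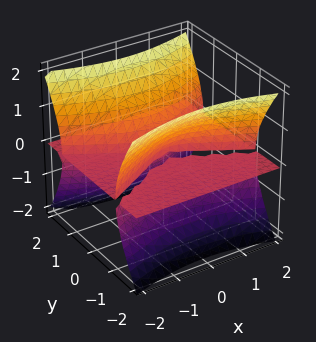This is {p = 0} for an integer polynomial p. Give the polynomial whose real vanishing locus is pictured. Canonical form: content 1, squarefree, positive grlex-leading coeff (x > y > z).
The picture has 3 separate pieces. Treating them together as one polynomial.
deg p = 3. No degree-2 surface has this shape.
Against the integer gridlines: every point of the y-axis in the box is on the surface; it meets the z-axis at z = 0 (among the integer gridlines); the visible x-axis segment lies entirely on the surface.
Matching integer coefficients to the picture gives p.

x^2*z - 3*y^2*z + 2*z^3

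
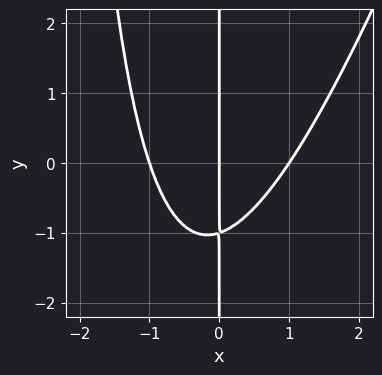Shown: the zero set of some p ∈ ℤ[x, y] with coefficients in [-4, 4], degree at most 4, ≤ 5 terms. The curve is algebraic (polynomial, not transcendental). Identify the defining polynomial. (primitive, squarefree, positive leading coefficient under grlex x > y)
First, degree: a generic line meets the curve in up to 3 points, so deg p = 3.
Next, reading off the gridlines: the visible y-axis segment lies entirely on the curve; the x-axis gridline crossings are at x ∈ {-1, 0, 1}.
Finally, putting this together gives p.

3*x^3 - x^2*y - 3*x*y - 3*x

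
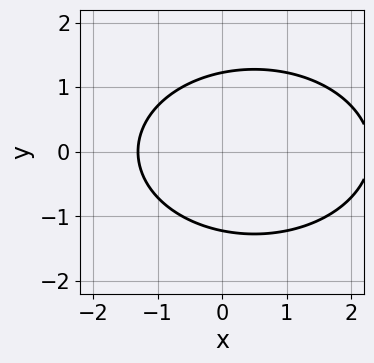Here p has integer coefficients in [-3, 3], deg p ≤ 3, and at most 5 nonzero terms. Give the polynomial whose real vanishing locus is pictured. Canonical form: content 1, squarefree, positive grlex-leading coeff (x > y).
The degree is 2 — no degree-1 curve has this shape.
Symmetries: the y ↦ −y reflection is a symmetry, so y appears only in even powers.
Solving for integer coefficients yields p as stated.

x^2 + 2*y^2 - x - 3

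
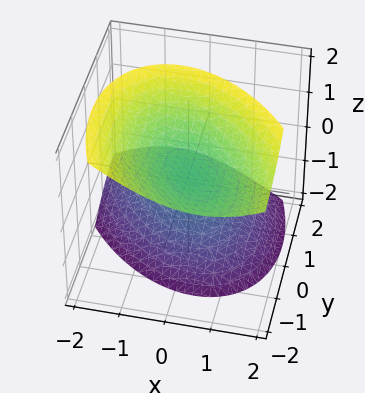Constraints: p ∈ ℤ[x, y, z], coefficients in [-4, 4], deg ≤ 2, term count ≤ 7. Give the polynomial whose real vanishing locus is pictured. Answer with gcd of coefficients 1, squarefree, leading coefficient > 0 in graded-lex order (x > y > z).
(a) There are 2 components. They look like related sheets of one shape, so recover p as a whole.
(b) Degree: the shape is more complex than any degree-1 surface, so deg p = 2.
(c) Against the integer gridlines: the z-axis gridline crossings are at z ∈ {-1, 1}; it misses every integer gridline on the y-axis; the surface avoids every integer x-axis point in the box.
(d) Together with the visible shape, these determine p as stated.

3*x^2 + 2*x*y + 2*y^2 + 3*y*z - 3*z^2 + 3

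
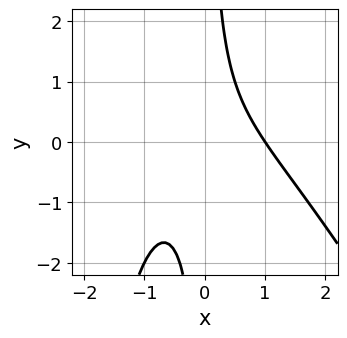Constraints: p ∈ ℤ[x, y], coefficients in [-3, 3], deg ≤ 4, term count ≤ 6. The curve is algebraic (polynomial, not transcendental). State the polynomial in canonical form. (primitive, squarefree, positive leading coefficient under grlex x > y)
1. Degree: the shape is more complex than any degree-2 curve, so deg p = 3.
2. Checking where it meets the axes: no y-intercept at any integer in the box; it meets the x-axis at x = 1 (among the integer gridlines).
3. The integer polynomial consistent with all of this is the stated p.

2*x^3 + x^2*y + 3*x*y - 2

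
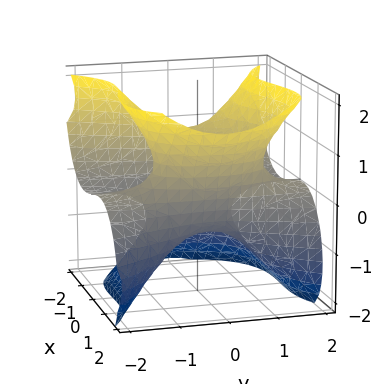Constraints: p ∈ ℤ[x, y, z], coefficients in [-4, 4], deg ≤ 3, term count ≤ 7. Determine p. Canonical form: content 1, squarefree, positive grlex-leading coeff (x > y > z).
2*x^3 + 3*y^2*z - 2*z^3 - x*z - 3*x

First, degree: the shape is more complex than any degree-2 surface, so deg p = 3.
Then, from the axis intercepts and sections: it meets the z-axis at z = 0 (among the integer gridlines); one x-axis crossing is at x = 0.
Finally, matching integer coefficients to the picture gives p. Check: (0, -1, 0) on the y-axis lies on the surface, and p(0, -1, 0) = 0. ✓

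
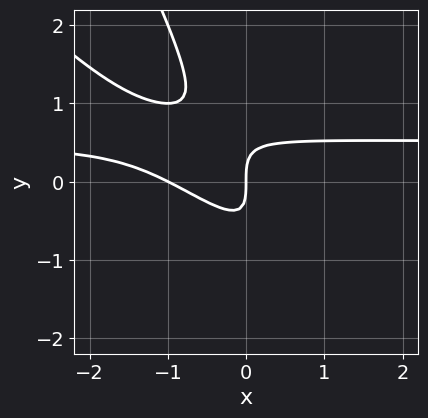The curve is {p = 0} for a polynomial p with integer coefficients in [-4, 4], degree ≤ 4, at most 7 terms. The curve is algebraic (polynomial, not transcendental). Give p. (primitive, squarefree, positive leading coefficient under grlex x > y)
1. Degree: no degree-2 curve has this shape, so deg p = 3.
2. Observable constraints: the x-axis gridline crossings are at x ∈ {-1, 0}; one y-axis crossing is at y = 0.
3. Solving for integer coefficients yields p as stated.

2*x^2*y + 3*x*y^2 + y^3 - x^2 - x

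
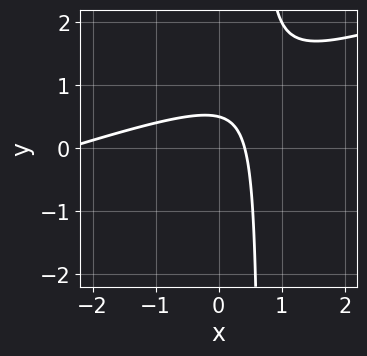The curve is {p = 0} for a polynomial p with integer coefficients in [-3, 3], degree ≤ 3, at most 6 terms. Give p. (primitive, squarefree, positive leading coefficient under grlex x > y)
First, the degree is 2 — a generic line meets the curve in up to 2 points.
Finally, matching integer coefficients to the picture gives p.

x^2 - 3*x*y + 2*x + 2*y - 1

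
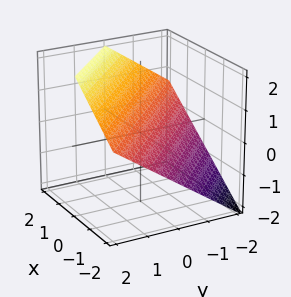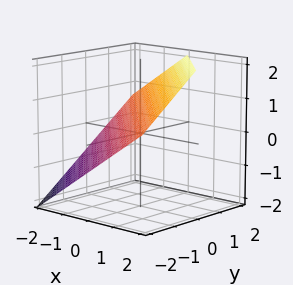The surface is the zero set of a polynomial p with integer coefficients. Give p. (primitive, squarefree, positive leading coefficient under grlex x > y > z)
2*x + 2*y - 3*z + 2

First, deg p = 1. Every cross-section is a straight line — this is a plane.
Next, from the axis intercepts and sections: it crosses the x-axis at the gridline x = -1; it crosses the y-axis at the gridline y = -1.
Finally, fitting integer coefficients to these (and the overall shape) gives p.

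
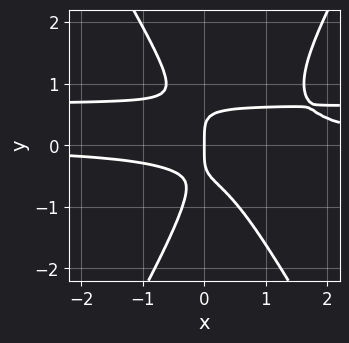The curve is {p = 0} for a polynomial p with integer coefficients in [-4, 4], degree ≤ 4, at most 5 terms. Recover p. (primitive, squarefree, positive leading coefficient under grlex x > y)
3*x^2*y^2 - y^4 - 2*x^2*y - 2*x*y^2 + x

First, degree: no degree-3 curve has this shape, so deg p = 4.
Next, observable constraints: one x-axis crossing is at x = 0; one y-axis crossing is at y = 0.
Finally, these observations pin down the coefficients.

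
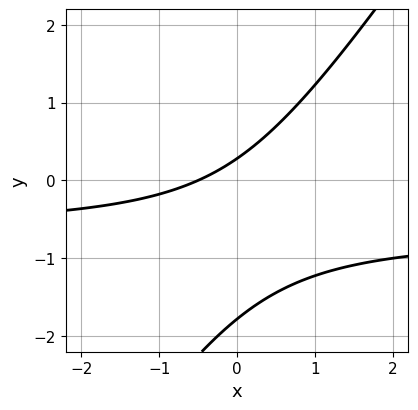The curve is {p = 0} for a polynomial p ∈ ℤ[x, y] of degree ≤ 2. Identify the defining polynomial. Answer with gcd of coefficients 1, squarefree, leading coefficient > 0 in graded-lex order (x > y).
1. Degree: a generic line meets the curve in up to 2 points, so deg p = 2.
2. Matching integer coefficients to the picture gives p.

3*x*y - 2*y^2 + 2*x - 3*y + 1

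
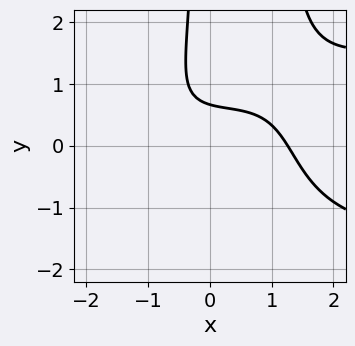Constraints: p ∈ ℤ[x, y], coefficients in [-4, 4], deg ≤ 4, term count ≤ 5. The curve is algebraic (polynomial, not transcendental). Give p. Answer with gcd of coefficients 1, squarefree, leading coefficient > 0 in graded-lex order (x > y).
2*x^2*y^2 - x^3 - 2*x*y^2 - 3*y + 2

1. The degree is 4 — no degree-3 curve has this shape.
2. Solving for integer coefficients yields p as stated.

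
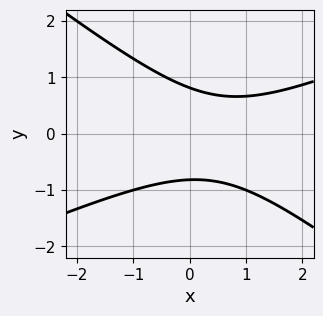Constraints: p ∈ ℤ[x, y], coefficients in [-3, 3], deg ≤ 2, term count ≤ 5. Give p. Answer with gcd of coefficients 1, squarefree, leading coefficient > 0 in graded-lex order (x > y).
x^2 - x*y - 3*y^2 - x + 2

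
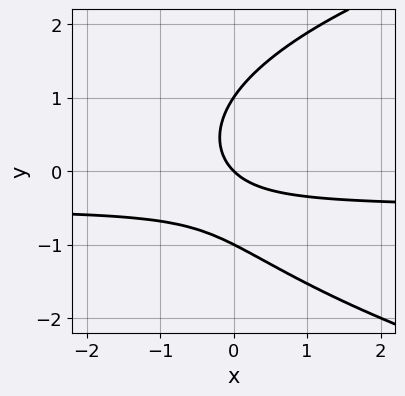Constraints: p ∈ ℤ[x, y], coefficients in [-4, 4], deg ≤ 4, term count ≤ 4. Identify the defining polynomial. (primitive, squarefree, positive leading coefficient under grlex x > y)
y^3 - 2*x*y - x - y

Degree: no degree-2 curve has this shape, so deg p = 3.
From the axis intercepts and sections: among the integer gridlines, it crosses the y-axis at y ∈ {-1, 0, 1}; one x-axis crossing is at x = 0.
These observations pin down the coefficients.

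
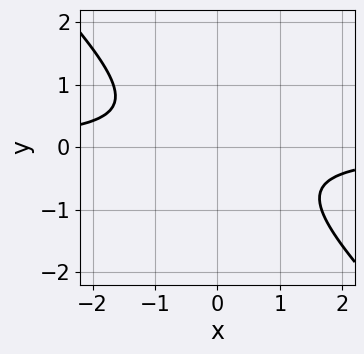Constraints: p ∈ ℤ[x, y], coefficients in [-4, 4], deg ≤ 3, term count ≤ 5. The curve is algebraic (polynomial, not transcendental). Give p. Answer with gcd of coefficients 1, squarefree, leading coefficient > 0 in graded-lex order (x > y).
First, degree: no degree-1 curve has this shape, so deg p = 2.
Then, observable constraints: the curve avoids every integer x-axis point in the box; it misses every integer gridline on the y-axis.
Finally, the integer polynomial consistent with all of this is the stated p.

3*x*y + 3*y^2 + 2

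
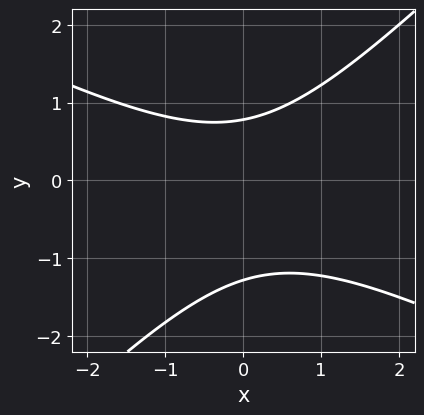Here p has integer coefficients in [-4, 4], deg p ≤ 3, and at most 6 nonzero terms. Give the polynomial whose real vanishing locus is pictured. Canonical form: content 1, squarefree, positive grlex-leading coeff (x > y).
(a) The degree is 2 — a generic line meets the curve in up to 2 points.
(b) Checking where it meets the axes: no x-intercept at any integer in the box.
(c) Putting this together gives p.

x^2 + x*y - 2*y^2 - y + 2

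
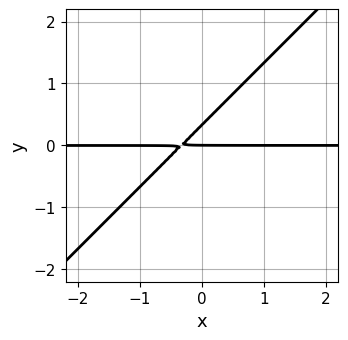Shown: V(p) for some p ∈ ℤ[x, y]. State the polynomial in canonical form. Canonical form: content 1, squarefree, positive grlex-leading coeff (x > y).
1. deg p = 2.
2. Reading off the gridlines: the visible x-axis segment lies entirely on the curve; it meets the y-axis at y = 0 (among the integer gridlines).
3. Together with the visible shape, these determine p as stated.

3*x*y - 3*y^2 + y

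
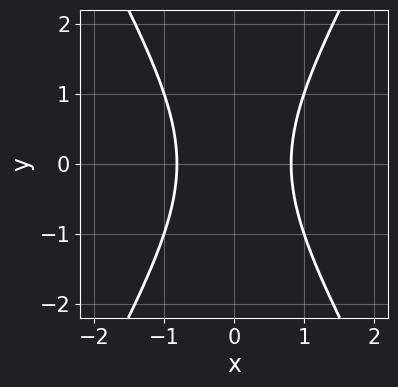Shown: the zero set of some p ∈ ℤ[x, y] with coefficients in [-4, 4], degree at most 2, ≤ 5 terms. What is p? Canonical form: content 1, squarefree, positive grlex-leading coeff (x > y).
Degree: a generic line meets the curve in up to 2 points, so deg p = 2.
Symmetries: mirror symmetry x ↦ −x ⇒ only even powers of x; it's symmetric under y → −y, forcing even powers of y.
Checking where it meets the axes: the curve avoids every integer y-axis point in the box.
These observations pin down the coefficients.

3*x^2 - y^2 - 2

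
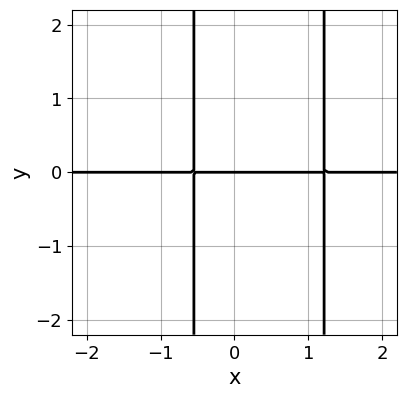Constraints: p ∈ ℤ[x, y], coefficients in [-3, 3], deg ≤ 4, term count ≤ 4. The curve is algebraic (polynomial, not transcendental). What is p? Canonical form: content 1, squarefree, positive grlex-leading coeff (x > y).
3*x^2*y - 2*x*y - 2*y

1. The degree is 3 — no degree-2 curve has this shape.
2. From the visible intercepts: the visible x-axis segment lies entirely on the curve; it meets the y-axis at y = 0 (among the integer gridlines).
3. Solving for integer coefficients yields p as stated.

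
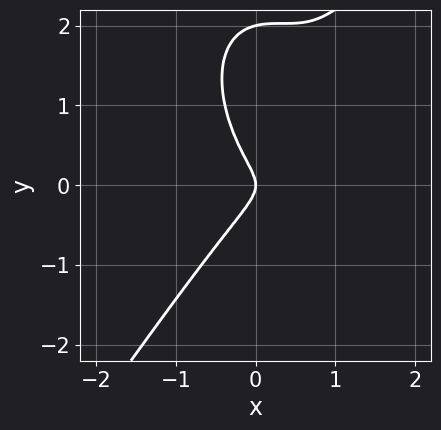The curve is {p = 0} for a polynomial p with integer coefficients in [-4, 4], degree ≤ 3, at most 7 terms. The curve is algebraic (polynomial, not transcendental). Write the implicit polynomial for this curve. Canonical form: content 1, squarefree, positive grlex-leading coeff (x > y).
3*x^3 - y^3 - 3*x^2 + 2*y^2 + x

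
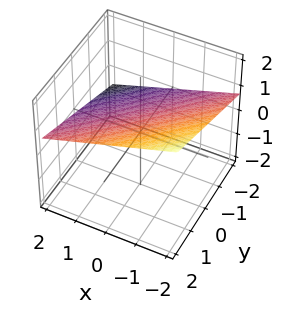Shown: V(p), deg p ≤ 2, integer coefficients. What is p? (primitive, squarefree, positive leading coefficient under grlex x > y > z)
1. Degree: every cross-section is a straight line — this is a plane, so deg p = 1.
2. Observable constraints: it meets the y-axis at y = -2 (among the integer gridlines); it meets the x-axis at x = 2 (among the integer gridlines).
3. Assembling these constraints gives the stated polynomial.

x - y + 3*z - 2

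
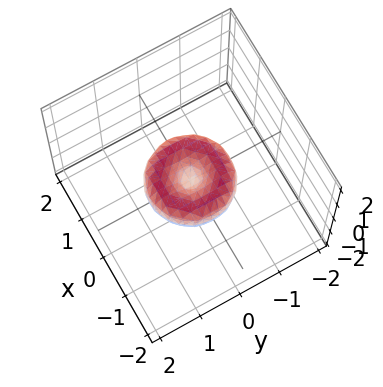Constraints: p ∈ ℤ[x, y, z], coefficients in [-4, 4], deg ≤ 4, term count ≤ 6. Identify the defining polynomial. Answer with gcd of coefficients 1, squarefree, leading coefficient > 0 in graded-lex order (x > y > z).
First, deg p = 4.
Next, symmetry: every cross-section ⟂ z is a circle, so x, y appear only via x² + y².
Next, against the integer gridlines: among the integer gridlines, it crosses the x-axis at x ∈ {-1, 0, 1}; it crosses the z-axis at the gridline z = 0.
Finally, fitting integer coefficients to these (and the overall shape) gives p.

2*x^4 + 4*x^2*y^2 + 2*y^4 - 2*x^2 - 2*y^2 + 3*z^2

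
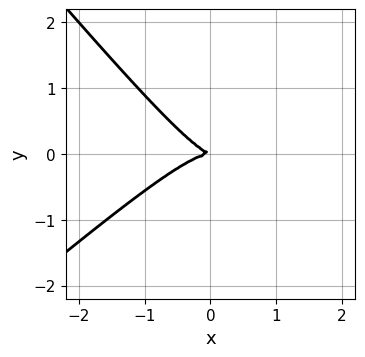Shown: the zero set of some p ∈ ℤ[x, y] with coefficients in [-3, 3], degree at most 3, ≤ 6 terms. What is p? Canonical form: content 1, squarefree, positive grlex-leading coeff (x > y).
deg p = 3.
Checking where it meets the axes: one x-axis crossing is at x = 0; it meets the y-axis at y = 0 (among the integer gridlines).
Together with the visible shape, these determine p as stated.

3*x^3 - x^2*y - 3*x*y^2 + x*y + 3*y^2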